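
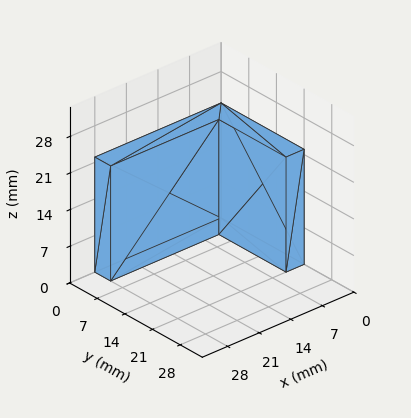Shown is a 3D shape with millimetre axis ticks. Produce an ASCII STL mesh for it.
Reading the render: the shape is an L-shaped prism: outer 28 × 21 mm, arm thicknesses ≈ 4 mm (horizontal) and 4 mm (vertical), extruded 22 mm in z (dimensions read to the nearest mm from the axis ticks). For the STL, each face is triangulated and given an outward normal.

solid part
  facet normal 0.0000 0.0000 -1.0000
    outer loop
      vertex 28.0 4.0 0.0
      vertex 28.0 0.0 0.0
      vertex 0.0 0.0 0.0
    endloop
  endfacet
  facet normal 0.0000 0.0000 -1.0000
    outer loop
      vertex 4.0 4.0 0.0
      vertex 28.0 4.0 0.0
      vertex 0.0 0.0 0.0
    endloop
  endfacet
  facet normal 0.0000 0.0000 -1.0000
    outer loop
      vertex 4.0 21.0 0.0
      vertex 4.0 4.0 0.0
      vertex 0.0 0.0 0.0
    endloop
  endfacet
  facet normal 0.0000 0.0000 -1.0000
    outer loop
      vertex 0.0 21.0 0.0
      vertex 4.0 21.0 0.0
      vertex 0.0 0.0 0.0
    endloop
  endfacet
  facet normal 0.0000 0.0000 1.0000
    outer loop
      vertex 0.0 0.0 22.0
      vertex 28.0 0.0 22.0
      vertex 28.0 4.0 22.0
    endloop
  endfacet
  facet normal 0.0000 0.0000 1.0000
    outer loop
      vertex 0.0 0.0 22.0
      vertex 28.0 4.0 22.0
      vertex 4.0 4.0 22.0
    endloop
  endfacet
  facet normal 0.0000 0.0000 1.0000
    outer loop
      vertex 0.0 0.0 22.0
      vertex 4.0 4.0 22.0
      vertex 4.0 21.0 22.0
    endloop
  endfacet
  facet normal 0.0000 0.0000 1.0000
    outer loop
      vertex 0.0 0.0 22.0
      vertex 4.0 21.0 22.0
      vertex 0.0 21.0 22.0
    endloop
  endfacet
  facet normal 0.0000 -1.0000 0.0000
    outer loop
      vertex 0.0 0.0 0.0
      vertex 28.0 0.0 0.0
      vertex 28.0 0.0 22.0
    endloop
  endfacet
  facet normal 0.0000 -1.0000 0.0000
    outer loop
      vertex 0.0 0.0 0.0
      vertex 28.0 0.0 22.0
      vertex 0.0 0.0 22.0
    endloop
  endfacet
  facet normal 1.0000 0.0000 0.0000
    outer loop
      vertex 28.0 0.0 0.0
      vertex 28.0 4.0 0.0
      vertex 28.0 4.0 22.0
    endloop
  endfacet
  facet normal 1.0000 0.0000 0.0000
    outer loop
      vertex 28.0 0.0 0.0
      vertex 28.0 4.0 22.0
      vertex 28.0 0.0 22.0
    endloop
  endfacet
  facet normal 0.0000 1.0000 0.0000
    outer loop
      vertex 28.0 4.0 0.0
      vertex 4.0 4.0 0.0
      vertex 4.0 4.0 22.0
    endloop
  endfacet
  facet normal 0.0000 1.0000 0.0000
    outer loop
      vertex 28.0 4.0 0.0
      vertex 4.0 4.0 22.0
      vertex 28.0 4.0 22.0
    endloop
  endfacet
  facet normal 1.0000 0.0000 0.0000
    outer loop
      vertex 4.0 4.0 0.0
      vertex 4.0 21.0 0.0
      vertex 4.0 21.0 22.0
    endloop
  endfacet
  facet normal 1.0000 0.0000 0.0000
    outer loop
      vertex 4.0 4.0 0.0
      vertex 4.0 21.0 22.0
      vertex 4.0 4.0 22.0
    endloop
  endfacet
  facet normal 0.0000 1.0000 0.0000
    outer loop
      vertex 4.0 21.0 0.0
      vertex 0.0 21.0 0.0
      vertex 0.0 21.0 22.0
    endloop
  endfacet
  facet normal 0.0000 1.0000 0.0000
    outer loop
      vertex 4.0 21.0 0.0
      vertex 0.0 21.0 22.0
      vertex 4.0 21.0 22.0
    endloop
  endfacet
  facet normal -1.0000 0.0000 0.0000
    outer loop
      vertex 0.0 21.0 0.0
      vertex 0.0 0.0 0.0
      vertex 0.0 0.0 22.0
    endloop
  endfacet
  facet normal -1.0000 0.0000 0.0000
    outer loop
      vertex 0.0 21.0 0.0
      vertex 0.0 0.0 22.0
      vertex 0.0 21.0 22.0
    endloop
  endfacet
endsolid part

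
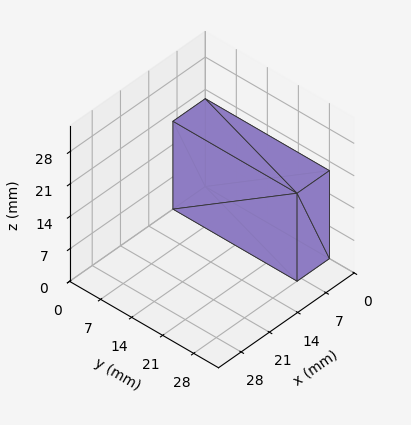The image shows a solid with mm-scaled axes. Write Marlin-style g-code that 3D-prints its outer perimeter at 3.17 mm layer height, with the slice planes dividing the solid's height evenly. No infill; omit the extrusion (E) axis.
Reading the render: the shape is a rectangular box, roughly 8 × 28 mm footprint and 19 mm tall (dimensions read to the nearest mm from the axis ticks). For the g-code, the solid's height is divided into equal slices at the stated Δz and each level perimeter traced with G1 moves after a G0 lift.

; perimeter-only toolpath
G21 ; units = mm
G90 ; absolute positioning
G28 ; home
; layer 1
G0 Z3.17
G0 X0.00 Y0.00
G1 X8.00 Y0.00
G1 X8.00 Y28.00
G1 X0.00 Y28.00
G1 X0.00 Y0.00
; layer 2
G0 Z6.33
G0 X0.00 Y0.00
G1 X8.00 Y0.00
G1 X8.00 Y28.00
G1 X0.00 Y28.00
G1 X0.00 Y0.00
; layer 3
G0 Z9.50
G0 X0.00 Y0.00
G1 X8.00 Y0.00
G1 X8.00 Y28.00
G1 X0.00 Y28.00
G1 X0.00 Y0.00
; layer 4
G0 Z12.67
G0 X0.00 Y0.00
G1 X8.00 Y0.00
G1 X8.00 Y28.00
G1 X0.00 Y28.00
G1 X0.00 Y0.00
; layer 5
G0 Z15.83
G0 X0.00 Y0.00
G1 X8.00 Y0.00
G1 X8.00 Y28.00
G1 X0.00 Y28.00
G1 X0.00 Y0.00
; layer 6
G0 Z19.00
G0 X0.00 Y0.00
G1 X8.00 Y0.00
G1 X8.00 Y28.00
G1 X0.00 Y28.00
G1 X0.00 Y0.00
M2 ; end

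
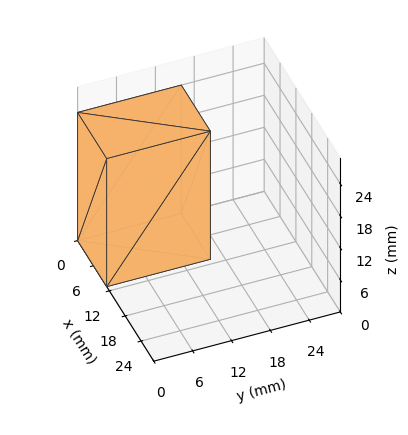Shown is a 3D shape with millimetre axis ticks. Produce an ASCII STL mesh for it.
Reading the render: the shape is a rectangular box, roughly 11 × 16 mm footprint and 24 mm tall (dimensions read to the nearest mm from the axis ticks). For the STL, each face is triangulated and given an outward normal.

solid part
  facet normal 0.0000 0.0000 -1.0000
    outer loop
      vertex 11.00 16.00 0.00
      vertex 11.00 0.00 0.00
      vertex 0.00 0.00 0.00
    endloop
  endfacet
  facet normal 0.0000 0.0000 -1.0000
    outer loop
      vertex 0.00 16.00 0.00
      vertex 11.00 16.00 0.00
      vertex 0.00 0.00 0.00
    endloop
  endfacet
  facet normal 0.0000 0.0000 1.0000
    outer loop
      vertex 0.00 0.00 24.00
      vertex 11.00 0.00 24.00
      vertex 11.00 16.00 24.00
    endloop
  endfacet
  facet normal 0.0000 0.0000 1.0000
    outer loop
      vertex 0.00 0.00 24.00
      vertex 11.00 16.00 24.00
      vertex 0.00 16.00 24.00
    endloop
  endfacet
  facet normal 0.0000 -1.0000 0.0000
    outer loop
      vertex 0.00 0.00 0.00
      vertex 11.00 0.00 0.00
      vertex 11.00 0.00 24.00
    endloop
  endfacet
  facet normal 0.0000 -1.0000 0.0000
    outer loop
      vertex 0.00 0.00 0.00
      vertex 11.00 0.00 24.00
      vertex 0.00 0.00 24.00
    endloop
  endfacet
  facet normal 0.0000 1.0000 0.0000
    outer loop
      vertex 11.00 16.00 24.00
      vertex 11.00 16.00 0.00
      vertex 0.00 16.00 0.00
    endloop
  endfacet
  facet normal 0.0000 1.0000 0.0000
    outer loop
      vertex 0.00 16.00 24.00
      vertex 11.00 16.00 24.00
      vertex 0.00 16.00 0.00
    endloop
  endfacet
  facet normal -1.0000 0.0000 0.0000
    outer loop
      vertex 0.00 16.00 24.00
      vertex 0.00 16.00 0.00
      vertex 0.00 0.00 0.00
    endloop
  endfacet
  facet normal -1.0000 0.0000 0.0000
    outer loop
      vertex 0.00 0.00 24.00
      vertex 0.00 16.00 24.00
      vertex 0.00 0.00 0.00
    endloop
  endfacet
  facet normal 1.0000 0.0000 0.0000
    outer loop
      vertex 11.00 0.00 0.00
      vertex 11.00 16.00 0.00
      vertex 11.00 16.00 24.00
    endloop
  endfacet
  facet normal 1.0000 0.0000 0.0000
    outer loop
      vertex 11.00 0.00 0.00
      vertex 11.00 16.00 24.00
      vertex 11.00 0.00 24.00
    endloop
  endfacet
endsolid part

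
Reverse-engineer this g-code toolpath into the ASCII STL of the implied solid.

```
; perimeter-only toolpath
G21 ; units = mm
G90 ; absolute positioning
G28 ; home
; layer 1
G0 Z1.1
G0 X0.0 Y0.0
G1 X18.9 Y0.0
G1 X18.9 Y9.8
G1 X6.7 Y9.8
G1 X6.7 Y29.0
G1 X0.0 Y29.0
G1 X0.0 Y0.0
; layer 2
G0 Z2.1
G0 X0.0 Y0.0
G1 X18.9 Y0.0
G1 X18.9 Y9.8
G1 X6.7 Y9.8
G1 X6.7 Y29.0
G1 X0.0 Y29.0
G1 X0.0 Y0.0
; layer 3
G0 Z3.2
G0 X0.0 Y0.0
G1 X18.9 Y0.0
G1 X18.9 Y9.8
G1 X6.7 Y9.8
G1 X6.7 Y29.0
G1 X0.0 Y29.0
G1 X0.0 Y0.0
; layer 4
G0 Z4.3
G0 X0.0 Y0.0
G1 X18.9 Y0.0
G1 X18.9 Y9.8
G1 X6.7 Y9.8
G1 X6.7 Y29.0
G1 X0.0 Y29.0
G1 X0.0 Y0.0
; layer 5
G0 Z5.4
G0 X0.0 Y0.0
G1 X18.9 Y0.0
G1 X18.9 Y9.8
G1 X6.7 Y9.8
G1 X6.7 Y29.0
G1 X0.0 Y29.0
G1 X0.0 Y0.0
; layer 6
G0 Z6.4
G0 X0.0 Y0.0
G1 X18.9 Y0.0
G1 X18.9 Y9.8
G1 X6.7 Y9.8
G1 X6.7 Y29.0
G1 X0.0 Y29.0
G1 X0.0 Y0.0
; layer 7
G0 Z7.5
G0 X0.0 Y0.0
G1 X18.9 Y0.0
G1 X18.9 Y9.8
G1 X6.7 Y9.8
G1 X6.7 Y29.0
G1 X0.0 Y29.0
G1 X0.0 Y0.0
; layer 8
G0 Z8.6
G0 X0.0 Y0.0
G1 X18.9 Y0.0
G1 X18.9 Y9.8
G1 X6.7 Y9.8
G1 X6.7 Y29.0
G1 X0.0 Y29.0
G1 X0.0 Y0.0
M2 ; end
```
solid part
  facet normal 0.0000 0.0000 -1.0000
    outer loop
      vertex 18.9 9.8 0.0
      vertex 18.9 0.0 0.0
      vertex 0.0 0.0 0.0
    endloop
  endfacet
  facet normal 0.0000 0.0000 -1.0000
    outer loop
      vertex 6.7 9.8 0.0
      vertex 18.9 9.8 0.0
      vertex 0.0 0.0 0.0
    endloop
  endfacet
  facet normal 0.0000 0.0000 -1.0000
    outer loop
      vertex 6.7 29.0 0.0
      vertex 6.7 9.8 0.0
      vertex 0.0 0.0 0.0
    endloop
  endfacet
  facet normal 0.0000 0.0000 -1.0000
    outer loop
      vertex 0.0 29.0 0.0
      vertex 6.7 29.0 0.0
      vertex 0.0 0.0 0.0
    endloop
  endfacet
  facet normal 0.0000 0.0000 1.0000
    outer loop
      vertex 0.0 0.0 8.6
      vertex 18.9 0.0 8.6
      vertex 18.9 9.8 8.6
    endloop
  endfacet
  facet normal 0.0000 0.0000 1.0000
    outer loop
      vertex 0.0 0.0 8.6
      vertex 18.9 9.8 8.6
      vertex 6.7 9.8 8.6
    endloop
  endfacet
  facet normal 0.0000 0.0000 1.0000
    outer loop
      vertex 0.0 0.0 8.6
      vertex 6.7 9.8 8.6
      vertex 6.7 29.0 8.6
    endloop
  endfacet
  facet normal 0.0000 0.0000 1.0000
    outer loop
      vertex 0.0 0.0 8.6
      vertex 6.7 29.0 8.6
      vertex 0.0 29.0 8.6
    endloop
  endfacet
  facet normal 0.0000 -1.0000 0.0000
    outer loop
      vertex 0.0 0.0 0.0
      vertex 18.9 0.0 0.0
      vertex 18.9 0.0 8.6
    endloop
  endfacet
  facet normal 0.0000 -1.0000 0.0000
    outer loop
      vertex 0.0 0.0 0.0
      vertex 18.9 0.0 8.6
      vertex 0.0 0.0 8.6
    endloop
  endfacet
  facet normal 1.0000 0.0000 0.0000
    outer loop
      vertex 18.9 0.0 0.0
      vertex 18.9 9.8 0.0
      vertex 18.9 9.8 8.6
    endloop
  endfacet
  facet normal 1.0000 0.0000 0.0000
    outer loop
      vertex 18.9 0.0 0.0
      vertex 18.9 9.8 8.6
      vertex 18.9 0.0 8.6
    endloop
  endfacet
  facet normal 0.0000 1.0000 0.0000
    outer loop
      vertex 18.9 9.8 0.0
      vertex 6.7 9.8 0.0
      vertex 6.7 9.8 8.6
    endloop
  endfacet
  facet normal 0.0000 1.0000 0.0000
    outer loop
      vertex 18.9 9.8 0.0
      vertex 6.7 9.8 8.6
      vertex 18.9 9.8 8.6
    endloop
  endfacet
  facet normal 1.0000 0.0000 0.0000
    outer loop
      vertex 6.7 9.8 0.0
      vertex 6.7 29.0 0.0
      vertex 6.7 29.0 8.6
    endloop
  endfacet
  facet normal 1.0000 0.0000 0.0000
    outer loop
      vertex 6.7 9.8 0.0
      vertex 6.7 29.0 8.6
      vertex 6.7 9.8 8.6
    endloop
  endfacet
  facet normal 0.0000 1.0000 0.0000
    outer loop
      vertex 6.7 29.0 0.0
      vertex 0.0 29.0 0.0
      vertex 0.0 29.0 8.6
    endloop
  endfacet
  facet normal 0.0000 1.0000 0.0000
    outer loop
      vertex 6.7 29.0 0.0
      vertex 0.0 29.0 8.6
      vertex 6.7 29.0 8.6
    endloop
  endfacet
  facet normal -1.0000 0.0000 0.0000
    outer loop
      vertex 0.0 29.0 0.0
      vertex 0.0 0.0 0.0
      vertex 0.0 0.0 8.6
    endloop
  endfacet
  facet normal -1.0000 0.0000 0.0000
    outer loop
      vertex 0.0 29.0 0.0
      vertex 0.0 0.0 8.6
      vertex 0.0 29.0 8.6
    endloop
  endfacet
endsolid part

The G0 Z moves step by Δz≈1.1 mm. Every layer's G1 loop is the same polygon, so the solid is a straight extrusion of it from z=0 to z≈8.6. Closing with flat bottom and top caps and triangulating gives 20 facets — an L-shaped prism: outer 18.9 × 29 mm, arm thicknesses ≈ 9.8 mm (horizontal) and 6.7 mm (vertical), extruded 8.6 mm in z.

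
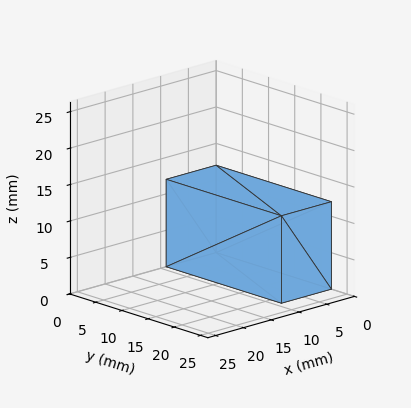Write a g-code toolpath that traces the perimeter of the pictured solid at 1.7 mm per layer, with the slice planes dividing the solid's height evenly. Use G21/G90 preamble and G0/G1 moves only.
Reading the render: the shape is a rectangular box, roughly 9 × 22 mm footprint and 12 mm tall (dimensions read to the nearest mm from the axis ticks). For the g-code, the solid's height is divided into equal slices at the stated Δz and each level perimeter traced with G1 moves after a G0 lift.

; perimeter-only toolpath
G21 ; units = mm
G90 ; absolute positioning
G28 ; home
; layer 1
G0 Z1.7
G0 X0.0 Y0.0
G1 X9.0 Y0.0
G1 X9.0 Y22.0
G1 X0.0 Y22.0
G1 X0.0 Y0.0
; layer 2
G0 Z3.4
G0 X0.0 Y0.0
G1 X9.0 Y0.0
G1 X9.0 Y22.0
G1 X0.0 Y22.0
G1 X0.0 Y0.0
; layer 3
G0 Z5.1
G0 X0.0 Y0.0
G1 X9.0 Y0.0
G1 X9.0 Y22.0
G1 X0.0 Y22.0
G1 X0.0 Y0.0
; layer 4
G0 Z6.9
G0 X0.0 Y0.0
G1 X9.0 Y0.0
G1 X9.0 Y22.0
G1 X0.0 Y22.0
G1 X0.0 Y0.0
; layer 5
G0 Z8.6
G0 X0.0 Y0.0
G1 X9.0 Y0.0
G1 X9.0 Y22.0
G1 X0.0 Y22.0
G1 X0.0 Y0.0
; layer 6
G0 Z10.3
G0 X0.0 Y0.0
G1 X9.0 Y0.0
G1 X9.0 Y22.0
G1 X0.0 Y22.0
G1 X0.0 Y0.0
; layer 7
G0 Z12.0
G0 X0.0 Y0.0
G1 X9.0 Y0.0
G1 X9.0 Y22.0
G1 X0.0 Y22.0
G1 X0.0 Y0.0
M2 ; end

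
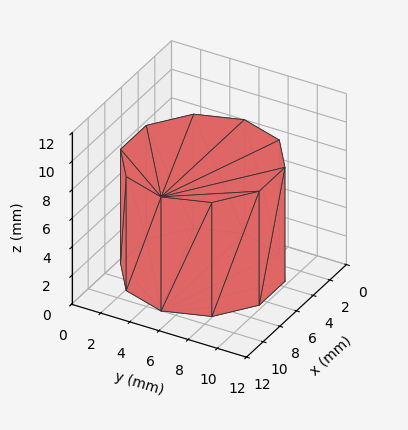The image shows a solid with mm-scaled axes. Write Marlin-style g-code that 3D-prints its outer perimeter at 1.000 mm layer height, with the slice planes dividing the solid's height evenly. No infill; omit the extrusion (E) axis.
Reading the render: the shape is a regular 10-sided prism (a cylinder approximated with 10 flat sides), circumscribed radius ≈ 5 mm, height ≈ 8 mm (dimensions read to the nearest mm from the axis ticks). For the g-code, the solid's height is divided into equal slices at the stated Δz and each level perimeter traced with G1 moves after a G0 lift.

; perimeter-only toolpath
G21 ; units = mm
G90 ; absolute positioning
G28 ; home
; layer 1
G0 Z1.000
G0 X10.000 Y5.000
G1 X9.045 Y7.939
G1 X6.545 Y9.755
G1 X3.455 Y9.755
G1 X0.955 Y7.939
G1 X0.000 Y5.000
G1 X0.955 Y2.061
G1 X3.455 Y0.245
G1 X6.545 Y0.245
G1 X9.045 Y2.061
G1 X10.000 Y5.000
; layer 2
G0 Z2.000
G0 X10.000 Y5.000
G1 X9.045 Y7.939
G1 X6.545 Y9.755
G1 X3.455 Y9.755
G1 X0.955 Y7.939
G1 X0.000 Y5.000
G1 X0.955 Y2.061
G1 X3.455 Y0.245
G1 X6.545 Y0.245
G1 X9.045 Y2.061
G1 X10.000 Y5.000
; layer 3
G0 Z3.000
G0 X10.000 Y5.000
G1 X9.045 Y7.939
G1 X6.545 Y9.755
G1 X3.455 Y9.755
G1 X0.955 Y7.939
G1 X0.000 Y5.000
G1 X0.955 Y2.061
G1 X3.455 Y0.245
G1 X6.545 Y0.245
G1 X9.045 Y2.061
G1 X10.000 Y5.000
; layer 4
G0 Z4.000
G0 X10.000 Y5.000
G1 X9.045 Y7.939
G1 X6.545 Y9.755
G1 X3.455 Y9.755
G1 X0.955 Y7.939
G1 X0.000 Y5.000
G1 X0.955 Y2.061
G1 X3.455 Y0.245
G1 X6.545 Y0.245
G1 X9.045 Y2.061
G1 X10.000 Y5.000
; layer 5
G0 Z5.000
G0 X10.000 Y5.000
G1 X9.045 Y7.939
G1 X6.545 Y9.755
G1 X3.455 Y9.755
G1 X0.955 Y7.939
G1 X0.000 Y5.000
G1 X0.955 Y2.061
G1 X3.455 Y0.245
G1 X6.545 Y0.245
G1 X9.045 Y2.061
G1 X10.000 Y5.000
; layer 6
G0 Z6.000
G0 X10.000 Y5.000
G1 X9.045 Y7.939
G1 X6.545 Y9.755
G1 X3.455 Y9.755
G1 X0.955 Y7.939
G1 X0.000 Y5.000
G1 X0.955 Y2.061
G1 X3.455 Y0.245
G1 X6.545 Y0.245
G1 X9.045 Y2.061
G1 X10.000 Y5.000
; layer 7
G0 Z7.000
G0 X10.000 Y5.000
G1 X9.045 Y7.939
G1 X6.545 Y9.755
G1 X3.455 Y9.755
G1 X0.955 Y7.939
G1 X0.000 Y5.000
G1 X0.955 Y2.061
G1 X3.455 Y0.245
G1 X6.545 Y0.245
G1 X9.045 Y2.061
G1 X10.000 Y5.000
; layer 8
G0 Z8.000
G0 X10.000 Y5.000
G1 X9.045 Y7.939
G1 X6.545 Y9.755
G1 X3.455 Y9.755
G1 X0.955 Y7.939
G1 X0.000 Y5.000
G1 X0.955 Y2.061
G1 X3.455 Y0.245
G1 X6.545 Y0.245
G1 X9.045 Y2.061
G1 X10.000 Y5.000
M2 ; end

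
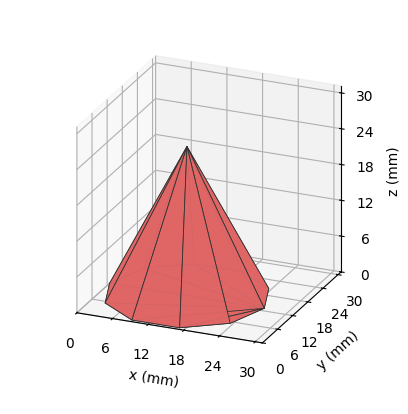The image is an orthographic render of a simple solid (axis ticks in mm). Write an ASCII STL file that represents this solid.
Reading the render: the shape is a regular 10-sided pyramid, base circumscribed radius ≈ 13 mm, apex at z ≈ 25 mm (dimensions read to the nearest mm from the axis ticks). For the STL, each face is triangulated and given an outward normal.

solid part
  facet normal 0.0000 0.0000 -1.0000
    outer loop
      vertex 17.017 25.364 0.000
      vertex 23.517 20.641 0.000
      vertex 26.000 13.000 0.000
    endloop
  endfacet
  facet normal 0.0000 0.0000 -1.0000
    outer loop
      vertex 8.983 25.364 0.000
      vertex 17.017 25.364 0.000
      vertex 26.000 13.000 0.000
    endloop
  endfacet
  facet normal 0.0000 0.0000 -1.0000
    outer loop
      vertex 2.483 20.641 0.000
      vertex 8.983 25.364 0.000
      vertex 26.000 13.000 0.000
    endloop
  endfacet
  facet normal 0.0000 0.0000 -1.0000
    outer loop
      vertex 0.000 13.000 0.000
      vertex 2.483 20.641 0.000
      vertex 26.000 13.000 0.000
    endloop
  endfacet
  facet normal 0.0000 0.0000 -1.0000
    outer loop
      vertex 2.483 5.359 0.000
      vertex 0.000 13.000 0.000
      vertex 26.000 13.000 0.000
    endloop
  endfacet
  facet normal 0.0000 0.0000 -1.0000
    outer loop
      vertex 8.983 0.636 0.000
      vertex 2.483 5.359 0.000
      vertex 26.000 13.000 0.000
    endloop
  endfacet
  facet normal 0.0000 0.0000 -1.0000
    outer loop
      vertex 17.017 0.636 0.000
      vertex 8.983 0.636 0.000
      vertex 26.000 13.000 0.000
    endloop
  endfacet
  facet normal 0.0000 0.0000 -1.0000
    outer loop
      vertex 23.517 5.359 0.000
      vertex 17.017 0.636 0.000
      vertex 26.000 13.000 0.000
    endloop
  endfacet
  facet normal 0.8525 0.2770 0.4433
    outer loop
      vertex 26.000 13.000 0.000
      vertex 23.517 20.641 0.000
      vertex 13.000 13.000 25.000
    endloop
  endfacet
  facet normal 0.5269 0.7252 0.4433
    outer loop
      vertex 23.517 20.641 0.000
      vertex 17.017 25.364 0.000
      vertex 13.000 13.000 25.000
    endloop
  endfacet
  facet normal 0.0000 0.8964 0.4433
    outer loop
      vertex 17.017 25.364 0.000
      vertex 8.983 25.364 0.000
      vertex 13.000 13.000 25.000
    endloop
  endfacet
  facet normal -0.5269 0.7252 0.4433
    outer loop
      vertex 8.983 25.364 0.000
      vertex 2.483 20.641 0.000
      vertex 13.000 13.000 25.000
    endloop
  endfacet
  facet normal -0.8525 0.2770 0.4433
    outer loop
      vertex 2.483 20.641 0.000
      vertex 0.000 13.000 0.000
      vertex 13.000 13.000 25.000
    endloop
  endfacet
  facet normal -0.8525 -0.2770 0.4433
    outer loop
      vertex 0.000 13.000 0.000
      vertex 2.483 5.359 0.000
      vertex 13.000 13.000 25.000
    endloop
  endfacet
  facet normal -0.5269 -0.7252 0.4433
    outer loop
      vertex 2.483 5.359 0.000
      vertex 8.983 0.636 0.000
      vertex 13.000 13.000 25.000
    endloop
  endfacet
  facet normal 0.0000 -0.8964 0.4433
    outer loop
      vertex 8.983 0.636 0.000
      vertex 17.017 0.636 0.000
      vertex 13.000 13.000 25.000
    endloop
  endfacet
  facet normal 0.5269 -0.7252 0.4433
    outer loop
      vertex 17.017 0.636 0.000
      vertex 23.517 5.359 0.000
      vertex 13.000 13.000 25.000
    endloop
  endfacet
  facet normal 0.8525 -0.2770 0.4433
    outer loop
      vertex 23.517 5.359 0.000
      vertex 26.000 13.000 0.000
      vertex 13.000 13.000 25.000
    endloop
  endfacet
endsolid part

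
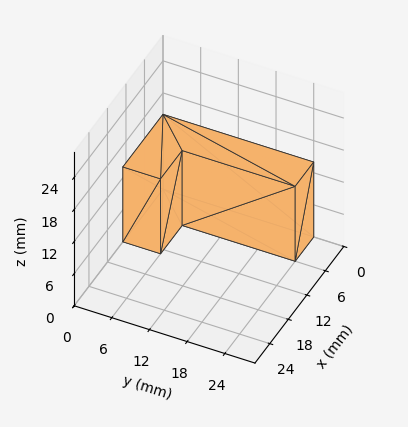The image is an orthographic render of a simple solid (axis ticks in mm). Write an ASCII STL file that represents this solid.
Reading the render: the shape is an L-shaped prism: outer 13 × 24 mm, arm thicknesses ≈ 6 mm (horizontal) and 6 mm (vertical), extruded 14 mm in z (dimensions read to the nearest mm from the axis ticks). For the STL, each face is triangulated and given an outward normal.

solid part
  facet normal 0.0000 0.0000 -1.0000
    outer loop
      vertex 13.0 6.0 0.0
      vertex 13.0 0.0 0.0
      vertex 0.0 0.0 0.0
    endloop
  endfacet
  facet normal 0.0000 0.0000 -1.0000
    outer loop
      vertex 6.0 6.0 0.0
      vertex 13.0 6.0 0.0
      vertex 0.0 0.0 0.0
    endloop
  endfacet
  facet normal 0.0000 0.0000 -1.0000
    outer loop
      vertex 6.0 24.0 0.0
      vertex 6.0 6.0 0.0
      vertex 0.0 0.0 0.0
    endloop
  endfacet
  facet normal 0.0000 0.0000 -1.0000
    outer loop
      vertex 0.0 24.0 0.0
      vertex 6.0 24.0 0.0
      vertex 0.0 0.0 0.0
    endloop
  endfacet
  facet normal 0.0000 0.0000 1.0000
    outer loop
      vertex 0.0 0.0 14.0
      vertex 13.0 0.0 14.0
      vertex 13.0 6.0 14.0
    endloop
  endfacet
  facet normal 0.0000 0.0000 1.0000
    outer loop
      vertex 0.0 0.0 14.0
      vertex 13.0 6.0 14.0
      vertex 6.0 6.0 14.0
    endloop
  endfacet
  facet normal 0.0000 0.0000 1.0000
    outer loop
      vertex 0.0 0.0 14.0
      vertex 6.0 6.0 14.0
      vertex 6.0 24.0 14.0
    endloop
  endfacet
  facet normal 0.0000 0.0000 1.0000
    outer loop
      vertex 0.0 0.0 14.0
      vertex 6.0 24.0 14.0
      vertex 0.0 24.0 14.0
    endloop
  endfacet
  facet normal 0.0000 -1.0000 0.0000
    outer loop
      vertex 0.0 0.0 0.0
      vertex 13.0 0.0 0.0
      vertex 13.0 0.0 14.0
    endloop
  endfacet
  facet normal 0.0000 -1.0000 0.0000
    outer loop
      vertex 0.0 0.0 0.0
      vertex 13.0 0.0 14.0
      vertex 0.0 0.0 14.0
    endloop
  endfacet
  facet normal 1.0000 0.0000 0.0000
    outer loop
      vertex 13.0 0.0 0.0
      vertex 13.0 6.0 0.0
      vertex 13.0 6.0 14.0
    endloop
  endfacet
  facet normal 1.0000 0.0000 0.0000
    outer loop
      vertex 13.0 0.0 0.0
      vertex 13.0 6.0 14.0
      vertex 13.0 0.0 14.0
    endloop
  endfacet
  facet normal 0.0000 1.0000 0.0000
    outer loop
      vertex 13.0 6.0 0.0
      vertex 6.0 6.0 0.0
      vertex 6.0 6.0 14.0
    endloop
  endfacet
  facet normal 0.0000 1.0000 0.0000
    outer loop
      vertex 13.0 6.0 0.0
      vertex 6.0 6.0 14.0
      vertex 13.0 6.0 14.0
    endloop
  endfacet
  facet normal 1.0000 0.0000 0.0000
    outer loop
      vertex 6.0 6.0 0.0
      vertex 6.0 24.0 0.0
      vertex 6.0 24.0 14.0
    endloop
  endfacet
  facet normal 1.0000 0.0000 0.0000
    outer loop
      vertex 6.0 6.0 0.0
      vertex 6.0 24.0 14.0
      vertex 6.0 6.0 14.0
    endloop
  endfacet
  facet normal 0.0000 1.0000 0.0000
    outer loop
      vertex 6.0 24.0 0.0
      vertex 0.0 24.0 0.0
      vertex 0.0 24.0 14.0
    endloop
  endfacet
  facet normal 0.0000 1.0000 0.0000
    outer loop
      vertex 6.0 24.0 0.0
      vertex 0.0 24.0 14.0
      vertex 6.0 24.0 14.0
    endloop
  endfacet
  facet normal -1.0000 0.0000 0.0000
    outer loop
      vertex 0.0 24.0 0.0
      vertex 0.0 0.0 0.0
      vertex 0.0 0.0 14.0
    endloop
  endfacet
  facet normal -1.0000 0.0000 0.0000
    outer loop
      vertex 0.0 24.0 0.0
      vertex 0.0 0.0 14.0
      vertex 0.0 24.0 14.0
    endloop
  endfacet
endsolid part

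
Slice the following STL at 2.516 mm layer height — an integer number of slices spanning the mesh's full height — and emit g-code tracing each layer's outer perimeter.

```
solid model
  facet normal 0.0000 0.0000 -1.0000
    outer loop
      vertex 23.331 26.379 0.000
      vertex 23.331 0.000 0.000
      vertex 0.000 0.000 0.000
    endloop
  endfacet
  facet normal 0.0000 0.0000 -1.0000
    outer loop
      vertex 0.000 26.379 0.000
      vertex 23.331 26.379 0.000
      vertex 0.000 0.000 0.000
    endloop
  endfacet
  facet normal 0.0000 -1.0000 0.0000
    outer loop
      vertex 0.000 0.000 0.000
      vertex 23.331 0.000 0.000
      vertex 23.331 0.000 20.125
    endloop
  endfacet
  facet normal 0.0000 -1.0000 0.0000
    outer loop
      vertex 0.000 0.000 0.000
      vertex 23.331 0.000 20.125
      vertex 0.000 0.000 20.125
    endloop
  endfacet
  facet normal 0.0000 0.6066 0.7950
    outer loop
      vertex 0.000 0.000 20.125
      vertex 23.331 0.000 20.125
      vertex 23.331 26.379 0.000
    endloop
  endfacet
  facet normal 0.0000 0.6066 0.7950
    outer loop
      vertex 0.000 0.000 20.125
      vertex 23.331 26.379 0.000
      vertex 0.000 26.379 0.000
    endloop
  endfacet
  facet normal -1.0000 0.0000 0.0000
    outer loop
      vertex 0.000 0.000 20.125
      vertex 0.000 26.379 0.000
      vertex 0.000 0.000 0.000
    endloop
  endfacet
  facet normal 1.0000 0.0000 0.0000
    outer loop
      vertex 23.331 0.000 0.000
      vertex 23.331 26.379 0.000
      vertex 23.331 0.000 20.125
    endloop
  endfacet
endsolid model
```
; perimeter-only toolpath
G21 ; units = mm
G90 ; absolute positioning
G28 ; home
; layer 1
G0 Z2.516
G0 X0.000 Y0.000
G1 X23.331 Y0.000
G1 X23.331 Y23.082
G1 X0.000 Y23.082
G1 X0.000 Y0.000
; layer 2
G0 Z5.031
G0 X0.000 Y0.000
G1 X23.331 Y0.000
G1 X23.331 Y19.784
G1 X0.000 Y19.784
G1 X0.000 Y0.000
; layer 3
G0 Z7.547
G0 X0.000 Y0.000
G1 X23.331 Y0.000
G1 X23.331 Y16.487
G1 X0.000 Y16.487
G1 X0.000 Y0.000
; layer 4
G0 Z10.062
G0 X0.000 Y0.000
G1 X23.331 Y0.000
G1 X23.331 Y13.190
G1 X0.000 Y13.190
G1 X0.000 Y0.000
; layer 5
G0 Z12.578
G0 X0.000 Y0.000
G1 X23.331 Y0.000
G1 X23.331 Y9.892
G1 X0.000 Y9.892
G1 X0.000 Y0.000
; layer 6
G0 Z15.094
G0 X0.000 Y0.000
G1 X23.331 Y0.000
G1 X23.331 Y6.595
G1 X0.000 Y6.595
G1 X0.000 Y0.000
; layer 7
G0 Z17.609
G0 X0.000 Y0.000
G1 X23.331 Y0.000
G1 X23.331 Y3.297
G1 X0.000 Y3.297
G1 X0.000 Y0.000
M2 ; end

The solid is a wedge (ramp): 23.3 × 26.4 mm base, rising to 20.1 mm along the y=0 edge and sloping linearly to z=0 at y=26.4. Slicing at Δz = 2.516 mm — 8 equal slices spanning the solid's height, so layer i sits at z = i·h/8 — gives 7 non-empty perimeters. Each is a 4-segment closed polygon; G0 lifts to the layer z and rapids to the start vertex, then G1 traces the edges. The cross-section shrinks linearly with z (the slice at the apex is degenerate and omitted).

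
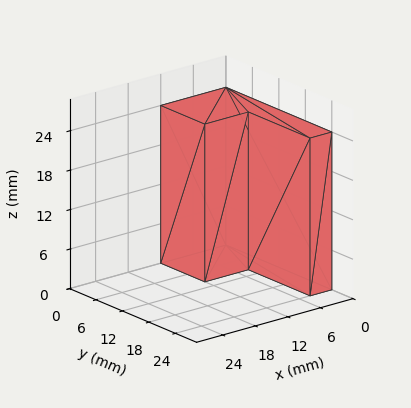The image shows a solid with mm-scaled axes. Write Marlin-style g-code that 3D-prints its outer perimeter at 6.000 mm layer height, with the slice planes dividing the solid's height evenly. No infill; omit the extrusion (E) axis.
Reading the render: the shape is an L-shaped prism: outer 12 × 24 mm, arm thicknesses ≈ 10 mm (horizontal) and 4 mm (vertical), extruded 24 mm in z (dimensions read to the nearest mm from the axis ticks). For the g-code, the solid's height is divided into equal slices at the stated Δz and each level perimeter traced with G1 moves after a G0 lift.

; perimeter-only toolpath
G21 ; units = mm
G90 ; absolute positioning
G28 ; home
; layer 1
G0 Z6.000
G0 X0.000 Y0.000
G1 X12.000 Y0.000
G1 X12.000 Y10.000
G1 X4.000 Y10.000
G1 X4.000 Y24.000
G1 X0.000 Y24.000
G1 X0.000 Y0.000
; layer 2
G0 Z12.000
G0 X0.000 Y0.000
G1 X12.000 Y0.000
G1 X12.000 Y10.000
G1 X4.000 Y10.000
G1 X4.000 Y24.000
G1 X0.000 Y24.000
G1 X0.000 Y0.000
; layer 3
G0 Z18.000
G0 X0.000 Y0.000
G1 X12.000 Y0.000
G1 X12.000 Y10.000
G1 X4.000 Y10.000
G1 X4.000 Y24.000
G1 X0.000 Y24.000
G1 X0.000 Y0.000
; layer 4
G0 Z24.000
G0 X0.000 Y0.000
G1 X12.000 Y0.000
G1 X12.000 Y10.000
G1 X4.000 Y10.000
G1 X4.000 Y24.000
G1 X0.000 Y24.000
G1 X0.000 Y0.000
M2 ; end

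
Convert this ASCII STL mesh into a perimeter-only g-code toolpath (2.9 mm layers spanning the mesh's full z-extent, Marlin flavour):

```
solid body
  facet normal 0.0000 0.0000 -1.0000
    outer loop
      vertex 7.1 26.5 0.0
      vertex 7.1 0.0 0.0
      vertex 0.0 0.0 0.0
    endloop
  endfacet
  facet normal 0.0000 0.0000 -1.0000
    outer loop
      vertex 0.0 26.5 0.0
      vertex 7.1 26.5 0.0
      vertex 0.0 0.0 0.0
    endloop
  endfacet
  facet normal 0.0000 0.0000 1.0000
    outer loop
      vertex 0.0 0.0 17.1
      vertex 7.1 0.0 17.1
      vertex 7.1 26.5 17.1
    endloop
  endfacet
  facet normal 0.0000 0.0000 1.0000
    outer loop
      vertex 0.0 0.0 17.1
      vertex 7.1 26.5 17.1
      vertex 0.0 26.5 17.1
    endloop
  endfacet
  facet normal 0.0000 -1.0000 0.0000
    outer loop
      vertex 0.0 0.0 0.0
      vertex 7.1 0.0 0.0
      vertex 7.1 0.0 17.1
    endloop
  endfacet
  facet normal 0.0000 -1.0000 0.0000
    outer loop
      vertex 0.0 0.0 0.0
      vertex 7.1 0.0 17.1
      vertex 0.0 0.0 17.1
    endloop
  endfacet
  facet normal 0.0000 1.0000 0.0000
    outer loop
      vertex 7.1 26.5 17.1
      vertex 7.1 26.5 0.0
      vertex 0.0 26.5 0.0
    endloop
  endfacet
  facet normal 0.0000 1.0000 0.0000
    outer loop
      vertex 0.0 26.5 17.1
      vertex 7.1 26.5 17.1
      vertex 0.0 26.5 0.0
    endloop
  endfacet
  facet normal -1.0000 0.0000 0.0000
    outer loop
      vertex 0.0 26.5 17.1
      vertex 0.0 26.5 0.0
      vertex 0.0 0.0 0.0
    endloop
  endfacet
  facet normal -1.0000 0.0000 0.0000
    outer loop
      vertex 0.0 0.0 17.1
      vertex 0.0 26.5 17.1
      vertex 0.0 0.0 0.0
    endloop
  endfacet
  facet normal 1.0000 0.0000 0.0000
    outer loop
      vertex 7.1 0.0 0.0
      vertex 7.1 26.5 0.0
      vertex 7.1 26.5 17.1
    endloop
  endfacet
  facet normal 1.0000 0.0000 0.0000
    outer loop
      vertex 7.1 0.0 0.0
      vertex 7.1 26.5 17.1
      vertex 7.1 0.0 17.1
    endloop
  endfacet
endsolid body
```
; perimeter-only toolpath
G21 ; units = mm
G90 ; absolute positioning
G28 ; home
; layer 1
G0 Z2.9
G0 X0.0 Y0.0
G1 X7.1 Y0.0
G1 X7.1 Y26.5
G1 X0.0 Y26.5
G1 X0.0 Y0.0
; layer 2
G0 Z5.7
G0 X0.0 Y0.0
G1 X7.1 Y0.0
G1 X7.1 Y26.5
G1 X0.0 Y26.5
G1 X0.0 Y0.0
; layer 3
G0 Z8.6
G0 X0.0 Y0.0
G1 X7.1 Y0.0
G1 X7.1 Y26.5
G1 X0.0 Y26.5
G1 X0.0 Y0.0
; layer 4
G0 Z11.4
G0 X0.0 Y0.0
G1 X7.1 Y0.0
G1 X7.1 Y26.5
G1 X0.0 Y26.5
G1 X0.0 Y0.0
; layer 5
G0 Z14.2
G0 X0.0 Y0.0
G1 X7.1 Y0.0
G1 X7.1 Y26.5
G1 X0.0 Y26.5
G1 X0.0 Y0.0
; layer 6
G0 Z17.1
G0 X0.0 Y0.0
G1 X7.1 Y0.0
G1 X7.1 Y26.5
G1 X0.0 Y26.5
G1 X0.0 Y0.0
M2 ; end

The solid is a rectangular box, roughly 7.1 × 26.5 mm footprint and 17.1 mm tall. Slicing at Δz = 2.9 mm — 6 equal slices spanning the solid's height, so layer i sits at z = i·h/6 — gives 6 non-empty perimeters. Each is a 4-segment closed polygon; G0 lifts to the layer z and rapids to the start vertex, then G1 traces the edges.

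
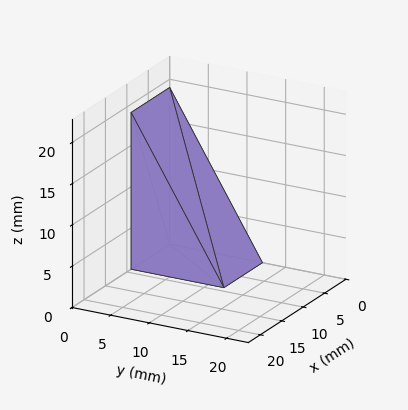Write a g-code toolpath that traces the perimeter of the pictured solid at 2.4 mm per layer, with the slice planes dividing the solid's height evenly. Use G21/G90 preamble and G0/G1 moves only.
Reading the render: the shape is a wedge (ramp): 9 × 12 mm base, rising to 19 mm along the y=0 edge and sloping linearly to z=0 at y=12 (dimensions read to the nearest mm from the axis ticks). For the g-code, the solid's height is divided into equal slices at the stated Δz and each level perimeter traced with G1 moves after a G0 lift.

; perimeter-only toolpath
G21 ; units = mm
G90 ; absolute positioning
G28 ; home
; layer 1
G0 Z2.4
G0 X0.0 Y0.0
G1 X9.0 Y0.0
G1 X9.0 Y10.5
G1 X0.0 Y10.5
G1 X0.0 Y0.0
; layer 2
G0 Z4.8
G0 X0.0 Y0.0
G1 X9.0 Y0.0
G1 X9.0 Y9.0
G1 X0.0 Y9.0
G1 X0.0 Y0.0
; layer 3
G0 Z7.1
G0 X0.0 Y0.0
G1 X9.0 Y0.0
G1 X9.0 Y7.5
G1 X0.0 Y7.5
G1 X0.0 Y0.0
; layer 4
G0 Z9.5
G0 X0.0 Y0.0
G1 X9.0 Y0.0
G1 X9.0 Y6.0
G1 X0.0 Y6.0
G1 X0.0 Y0.0
; layer 5
G0 Z11.9
G0 X0.0 Y0.0
G1 X9.0 Y0.0
G1 X9.0 Y4.5
G1 X0.0 Y4.5
G1 X0.0 Y0.0
; layer 6
G0 Z14.2
G0 X0.0 Y0.0
G1 X9.0 Y0.0
G1 X9.0 Y3.0
G1 X0.0 Y3.0
G1 X0.0 Y0.0
; layer 7
G0 Z16.6
G0 X0.0 Y0.0
G1 X9.0 Y0.0
G1 X9.0 Y1.5
G1 X0.0 Y1.5
G1 X0.0 Y0.0
M2 ; end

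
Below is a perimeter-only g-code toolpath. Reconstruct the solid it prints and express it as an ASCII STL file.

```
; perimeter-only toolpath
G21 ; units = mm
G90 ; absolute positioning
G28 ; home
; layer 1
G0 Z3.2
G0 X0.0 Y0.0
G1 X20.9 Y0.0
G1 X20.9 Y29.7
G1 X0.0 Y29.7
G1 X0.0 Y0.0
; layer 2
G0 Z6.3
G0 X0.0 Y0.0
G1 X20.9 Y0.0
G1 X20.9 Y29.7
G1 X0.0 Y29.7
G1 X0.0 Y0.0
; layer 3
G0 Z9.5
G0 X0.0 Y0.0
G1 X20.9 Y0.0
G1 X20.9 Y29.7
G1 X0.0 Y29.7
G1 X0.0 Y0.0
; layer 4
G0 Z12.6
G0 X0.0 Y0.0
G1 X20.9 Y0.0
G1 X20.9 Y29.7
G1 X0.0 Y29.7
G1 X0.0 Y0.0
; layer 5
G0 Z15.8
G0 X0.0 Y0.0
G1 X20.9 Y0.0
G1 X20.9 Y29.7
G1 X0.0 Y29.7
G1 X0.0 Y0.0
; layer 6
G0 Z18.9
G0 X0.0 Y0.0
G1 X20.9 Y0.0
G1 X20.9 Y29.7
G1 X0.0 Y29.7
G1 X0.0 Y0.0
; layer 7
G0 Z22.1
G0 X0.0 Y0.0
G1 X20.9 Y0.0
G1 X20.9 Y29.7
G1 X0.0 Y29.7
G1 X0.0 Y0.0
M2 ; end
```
solid part
  facet normal 0.0000 0.0000 -1.0000
    outer loop
      vertex 20.9 29.7 0.0
      vertex 20.9 0.0 0.0
      vertex 0.0 0.0 0.0
    endloop
  endfacet
  facet normal 0.0000 0.0000 -1.0000
    outer loop
      vertex 0.0 29.7 0.0
      vertex 20.9 29.7 0.0
      vertex 0.0 0.0 0.0
    endloop
  endfacet
  facet normal 0.0000 0.0000 1.0000
    outer loop
      vertex 0.0 0.0 22.1
      vertex 20.9 0.0 22.1
      vertex 20.9 29.7 22.1
    endloop
  endfacet
  facet normal 0.0000 0.0000 1.0000
    outer loop
      vertex 0.0 0.0 22.1
      vertex 20.9 29.7 22.1
      vertex 0.0 29.7 22.1
    endloop
  endfacet
  facet normal 0.0000 -1.0000 0.0000
    outer loop
      vertex 0.0 0.0 0.0
      vertex 20.9 0.0 0.0
      vertex 20.9 0.0 22.1
    endloop
  endfacet
  facet normal 0.0000 -1.0000 0.0000
    outer loop
      vertex 0.0 0.0 0.0
      vertex 20.9 0.0 22.1
      vertex 0.0 0.0 22.1
    endloop
  endfacet
  facet normal 0.0000 1.0000 0.0000
    outer loop
      vertex 20.9 29.7 22.1
      vertex 20.9 29.7 0.0
      vertex 0.0 29.7 0.0
    endloop
  endfacet
  facet normal 0.0000 1.0000 0.0000
    outer loop
      vertex 0.0 29.7 22.1
      vertex 20.9 29.7 22.1
      vertex 0.0 29.7 0.0
    endloop
  endfacet
  facet normal -1.0000 0.0000 0.0000
    outer loop
      vertex 0.0 29.7 22.1
      vertex 0.0 29.7 0.0
      vertex 0.0 0.0 0.0
    endloop
  endfacet
  facet normal -1.0000 0.0000 0.0000
    outer loop
      vertex 0.0 0.0 22.1
      vertex 0.0 29.7 22.1
      vertex 0.0 0.0 0.0
    endloop
  endfacet
  facet normal 1.0000 0.0000 0.0000
    outer loop
      vertex 20.9 0.0 0.0
      vertex 20.9 29.7 0.0
      vertex 20.9 29.7 22.1
    endloop
  endfacet
  facet normal 1.0000 0.0000 0.0000
    outer loop
      vertex 20.9 0.0 0.0
      vertex 20.9 29.7 22.1
      vertex 20.9 0.0 22.1
    endloop
  endfacet
endsolid part

The G0 Z moves step by Δz≈3.2 mm. Every layer's G1 loop is the same polygon, so the solid is a straight extrusion of it from z=0 to z≈22.1. Closing with flat bottom and top caps and triangulating gives 12 facets — a rectangular box, roughly 20.9 × 29.7 mm footprint and 22.1 mm tall.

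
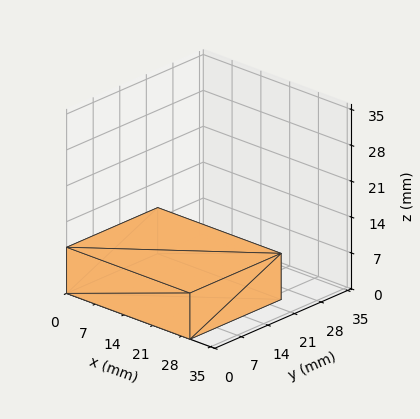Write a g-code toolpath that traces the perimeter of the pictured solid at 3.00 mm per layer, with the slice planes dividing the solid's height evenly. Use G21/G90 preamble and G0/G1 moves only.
Reading the render: the shape is a rectangular box, roughly 30 × 24 mm footprint and 9 mm tall (dimensions read to the nearest mm from the axis ticks). For the g-code, the solid's height is divided into equal slices at the stated Δz and each level perimeter traced with G1 moves after a G0 lift.

; perimeter-only toolpath
G21 ; units = mm
G90 ; absolute positioning
G28 ; home
; layer 1
G0 Z3.00
G0 X0.00 Y0.00
G1 X30.00 Y0.00
G1 X30.00 Y24.00
G1 X0.00 Y24.00
G1 X0.00 Y0.00
; layer 2
G0 Z6.00
G0 X0.00 Y0.00
G1 X30.00 Y0.00
G1 X30.00 Y24.00
G1 X0.00 Y24.00
G1 X0.00 Y0.00
; layer 3
G0 Z9.00
G0 X0.00 Y0.00
G1 X30.00 Y0.00
G1 X30.00 Y24.00
G1 X0.00 Y24.00
G1 X0.00 Y0.00
M2 ; end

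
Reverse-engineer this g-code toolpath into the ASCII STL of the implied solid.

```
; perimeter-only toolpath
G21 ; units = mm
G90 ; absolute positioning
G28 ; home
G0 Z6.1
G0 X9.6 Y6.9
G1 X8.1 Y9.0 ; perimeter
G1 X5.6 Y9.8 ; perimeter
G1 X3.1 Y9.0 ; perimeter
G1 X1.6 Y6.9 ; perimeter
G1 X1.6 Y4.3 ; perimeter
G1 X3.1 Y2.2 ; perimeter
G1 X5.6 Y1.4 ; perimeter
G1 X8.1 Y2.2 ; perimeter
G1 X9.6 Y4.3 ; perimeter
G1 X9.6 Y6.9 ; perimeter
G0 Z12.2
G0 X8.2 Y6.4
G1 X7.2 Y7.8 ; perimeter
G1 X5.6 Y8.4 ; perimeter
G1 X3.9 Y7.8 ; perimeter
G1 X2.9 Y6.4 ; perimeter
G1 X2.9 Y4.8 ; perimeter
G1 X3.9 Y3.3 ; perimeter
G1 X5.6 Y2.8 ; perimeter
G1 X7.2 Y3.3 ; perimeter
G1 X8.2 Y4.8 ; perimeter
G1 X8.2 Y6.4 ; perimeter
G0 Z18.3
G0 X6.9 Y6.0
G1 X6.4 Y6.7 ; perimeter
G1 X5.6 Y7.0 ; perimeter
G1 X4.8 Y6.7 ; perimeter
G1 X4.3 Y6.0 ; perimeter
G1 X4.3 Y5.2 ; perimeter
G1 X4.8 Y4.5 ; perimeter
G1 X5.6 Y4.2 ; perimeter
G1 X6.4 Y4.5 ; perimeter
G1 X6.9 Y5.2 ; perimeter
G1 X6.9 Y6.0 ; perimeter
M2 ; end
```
solid part
  facet normal 0.0000 0.0000 -1.0000
    outer loop
      vertex 5.6 11.2 0.0
      vertex 8.9 10.1 0.0
      vertex 10.9 7.3 0.0
    endloop
  endfacet
  facet normal 0.0000 0.0000 -1.0000
    outer loop
      vertex 2.3 10.1 0.0
      vertex 5.6 11.2 0.0
      vertex 10.9 7.3 0.0
    endloop
  endfacet
  facet normal 0.0000 0.0000 -1.0000
    outer loop
      vertex 0.3 7.3 0.0
      vertex 2.3 10.1 0.0
      vertex 10.9 7.3 0.0
    endloop
  endfacet
  facet normal 0.0000 0.0000 -1.0000
    outer loop
      vertex 0.3 3.9 0.0
      vertex 0.3 7.3 0.0
      vertex 10.9 7.3 0.0
    endloop
  endfacet
  facet normal 0.0000 0.0000 -1.0000
    outer loop
      vertex 2.3 1.1 0.0
      vertex 0.3 3.9 0.0
      vertex 10.9 7.3 0.0
    endloop
  endfacet
  facet normal 0.0000 0.0000 -1.0000
    outer loop
      vertex 5.6 0.0 0.0
      vertex 2.3 1.1 0.0
      vertex 10.9 7.3 0.0
    endloop
  endfacet
  facet normal 0.0000 0.0000 -1.0000
    outer loop
      vertex 8.9 1.1 0.0
      vertex 5.6 0.0 0.0
      vertex 10.9 7.3 0.0
    endloop
  endfacet
  facet normal 0.0000 0.0000 -1.0000
    outer loop
      vertex 10.9 3.9 0.0
      vertex 8.9 1.1 0.0
      vertex 10.9 7.3 0.0
    endloop
  endfacet
  facet normal 0.7952 0.5680 0.2123
    outer loop
      vertex 10.9 7.3 0.0
      vertex 8.9 10.1 0.0
      vertex 5.6 5.6 24.4
    endloop
  endfacet
  facet normal 0.3090 0.9270 0.2127
    outer loop
      vertex 8.9 10.1 0.0
      vertex 5.6 11.2 0.0
      vertex 5.6 5.6 24.4
    endloop
  endfacet
  facet normal -0.3090 0.9270 0.2127
    outer loop
      vertex 5.6 11.2 0.0
      vertex 2.3 10.1 0.0
      vertex 5.6 5.6 24.4
    endloop
  endfacet
  facet normal -0.7952 0.5680 0.2123
    outer loop
      vertex 2.3 10.1 0.0
      vertex 0.3 7.3 0.0
      vertex 5.6 5.6 24.4
    endloop
  endfacet
  facet normal -0.9772 0.0000 0.2123
    outer loop
      vertex 0.3 7.3 0.0
      vertex 0.3 3.9 0.0
      vertex 5.6 5.6 24.4
    endloop
  endfacet
  facet normal -0.7952 -0.5680 0.2123
    outer loop
      vertex 0.3 3.9 0.0
      vertex 2.3 1.1 0.0
      vertex 5.6 5.6 24.4
    endloop
  endfacet
  facet normal -0.3090 -0.9270 0.2127
    outer loop
      vertex 2.3 1.1 0.0
      vertex 5.6 0.0 0.0
      vertex 5.6 5.6 24.4
    endloop
  endfacet
  facet normal 0.3090 -0.9270 0.2127
    outer loop
      vertex 5.6 0.0 0.0
      vertex 8.9 1.1 0.0
      vertex 5.6 5.6 24.4
    endloop
  endfacet
  facet normal 0.7952 -0.5680 0.2123
    outer loop
      vertex 8.9 1.1 0.0
      vertex 10.9 3.9 0.0
      vertex 5.6 5.6 24.4
    endloop
  endfacet
  facet normal 0.9772 0.0000 0.2123
    outer loop
      vertex 10.9 3.9 0.0
      vertex 10.9 7.3 0.0
      vertex 5.6 5.6 24.4
    endloop
  endfacet
endsolid part

The G0 Z moves step by Δz≈6.1 mm. The G1 loops shrink linearly with z, so the solid tapers from its base footprint up to z≈24.4. Closing with a flat bottom cap and the tapered top and triangulating gives 18 facets — a regular 10-sided pyramid, base circumscribed radius ≈ 5.6 mm, apex at z ≈ 24.4 mm.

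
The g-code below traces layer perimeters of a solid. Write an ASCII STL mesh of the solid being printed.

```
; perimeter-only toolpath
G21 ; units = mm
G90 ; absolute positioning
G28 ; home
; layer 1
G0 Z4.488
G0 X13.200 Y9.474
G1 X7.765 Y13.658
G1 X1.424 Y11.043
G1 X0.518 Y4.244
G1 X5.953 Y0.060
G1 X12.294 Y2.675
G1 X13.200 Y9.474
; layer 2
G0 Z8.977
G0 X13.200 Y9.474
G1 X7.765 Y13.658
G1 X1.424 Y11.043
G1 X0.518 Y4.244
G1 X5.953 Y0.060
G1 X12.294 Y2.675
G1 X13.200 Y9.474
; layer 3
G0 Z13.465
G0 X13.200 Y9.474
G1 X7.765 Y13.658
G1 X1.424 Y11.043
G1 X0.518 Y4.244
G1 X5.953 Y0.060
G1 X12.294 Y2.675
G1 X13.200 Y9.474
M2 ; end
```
solid part
  facet normal 0.0000 0.0000 -1.0000
    outer loop
      vertex 1.424 11.043 0.000
      vertex 7.765 13.658 0.000
      vertex 13.200 9.474 0.000
    endloop
  endfacet
  facet normal 0.0000 0.0000 -1.0000
    outer loop
      vertex 0.518 4.244 0.000
      vertex 1.424 11.043 0.000
      vertex 13.200 9.474 0.000
    endloop
  endfacet
  facet normal 0.0000 0.0000 -1.0000
    outer loop
      vertex 5.953 0.060 0.000
      vertex 0.518 4.244 0.000
      vertex 13.200 9.474 0.000
    endloop
  endfacet
  facet normal 0.0000 0.0000 -1.0000
    outer loop
      vertex 12.294 2.675 0.000
      vertex 5.953 0.060 0.000
      vertex 13.200 9.474 0.000
    endloop
  endfacet
  facet normal 0.0000 0.0000 1.0000
    outer loop
      vertex 13.200 9.474 13.465
      vertex 7.765 13.658 13.465
      vertex 1.424 11.043 13.465
    endloop
  endfacet
  facet normal 0.0000 0.0000 1.0000
    outer loop
      vertex 13.200 9.474 13.465
      vertex 1.424 11.043 13.465
      vertex 0.518 4.244 13.465
    endloop
  endfacet
  facet normal 0.0000 0.0000 1.0000
    outer loop
      vertex 13.200 9.474 13.465
      vertex 0.518 4.244 13.465
      vertex 5.953 0.060 13.465
    endloop
  endfacet
  facet normal 0.0000 0.0000 1.0000
    outer loop
      vertex 13.200 9.474 13.465
      vertex 5.953 0.060 13.465
      vertex 12.294 2.675 13.465
    endloop
  endfacet
  facet normal 0.6100 0.7924 0.0000
    outer loop
      vertex 13.200 9.474 0.000
      vertex 7.765 13.658 0.000
      vertex 7.765 13.658 13.465
    endloop
  endfacet
  facet normal 0.6100 0.7924 0.0000
    outer loop
      vertex 13.200 9.474 0.000
      vertex 7.765 13.658 13.465
      vertex 13.200 9.474 13.465
    endloop
  endfacet
  facet normal -0.3812 0.9245 0.0000
    outer loop
      vertex 7.765 13.658 0.000
      vertex 1.424 11.043 0.000
      vertex 1.424 11.043 13.465
    endloop
  endfacet
  facet normal -0.3812 0.9245 0.0000
    outer loop
      vertex 7.765 13.658 0.000
      vertex 1.424 11.043 13.465
      vertex 7.765 13.658 13.465
    endloop
  endfacet
  facet normal -0.9912 0.1321 0.0000
    outer loop
      vertex 1.424 11.043 0.000
      vertex 0.518 4.244 0.000
      vertex 0.518 4.244 13.465
    endloop
  endfacet
  facet normal -0.9912 0.1321 0.0000
    outer loop
      vertex 1.424 11.043 0.000
      vertex 0.518 4.244 13.465
      vertex 1.424 11.043 13.465
    endloop
  endfacet
  facet normal -0.6100 -0.7924 0.0000
    outer loop
      vertex 0.518 4.244 0.000
      vertex 5.953 0.060 0.000
      vertex 5.953 0.060 13.465
    endloop
  endfacet
  facet normal -0.6100 -0.7924 0.0000
    outer loop
      vertex 0.518 4.244 0.000
      vertex 5.953 0.060 13.465
      vertex 0.518 4.244 13.465
    endloop
  endfacet
  facet normal 0.3812 -0.9245 0.0000
    outer loop
      vertex 5.953 0.060 0.000
      vertex 12.294 2.675 0.000
      vertex 12.294 2.675 13.465
    endloop
  endfacet
  facet normal 0.3812 -0.9245 0.0000
    outer loop
      vertex 5.953 0.060 0.000
      vertex 12.294 2.675 13.465
      vertex 5.953 0.060 13.465
    endloop
  endfacet
  facet normal 0.9912 -0.1321 0.0000
    outer loop
      vertex 12.294 2.675 0.000
      vertex 13.200 9.474 0.000
      vertex 13.200 9.474 13.465
    endloop
  endfacet
  facet normal 0.9912 -0.1321 0.0000
    outer loop
      vertex 12.294 2.675 0.000
      vertex 13.200 9.474 13.465
      vertex 12.294 2.675 13.465
    endloop
  endfacet
endsolid part

The G0 Z moves step by Δz≈4.488 mm. Every layer's G1 loop is the same polygon, so the solid is a straight extrusion of it from z=0 to z≈13.5. Closing with flat bottom and top caps and triangulating gives 20 facets — a regular 6-sided prism (a cylinder approximated with 6 flat sides), circumscribed radius ≈ 6.86 mm, height ≈ 13.5 mm.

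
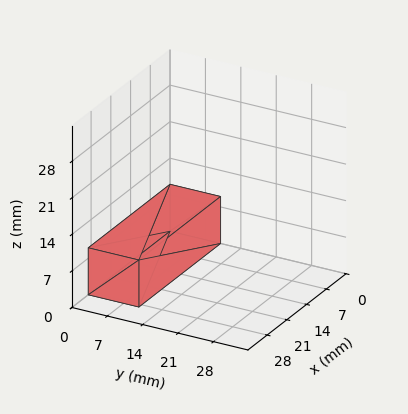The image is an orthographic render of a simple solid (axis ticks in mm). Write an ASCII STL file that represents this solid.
Reading the render: the shape is a rectangular box, roughly 29 × 10 mm footprint and 9 mm tall (dimensions read to the nearest mm from the axis ticks). For the STL, each face is triangulated and given an outward normal.

solid part
  facet normal 0.0000 0.0000 -1.0000
    outer loop
      vertex 29.00 10.00 0.00
      vertex 29.00 0.00 0.00
      vertex 0.00 0.00 0.00
    endloop
  endfacet
  facet normal 0.0000 0.0000 -1.0000
    outer loop
      vertex 0.00 10.00 0.00
      vertex 29.00 10.00 0.00
      vertex 0.00 0.00 0.00
    endloop
  endfacet
  facet normal 0.0000 0.0000 1.0000
    outer loop
      vertex 0.00 0.00 9.00
      vertex 29.00 0.00 9.00
      vertex 29.00 10.00 9.00
    endloop
  endfacet
  facet normal 0.0000 0.0000 1.0000
    outer loop
      vertex 0.00 0.00 9.00
      vertex 29.00 10.00 9.00
      vertex 0.00 10.00 9.00
    endloop
  endfacet
  facet normal 0.0000 -1.0000 0.0000
    outer loop
      vertex 0.00 0.00 0.00
      vertex 29.00 0.00 0.00
      vertex 29.00 0.00 9.00
    endloop
  endfacet
  facet normal 0.0000 -1.0000 0.0000
    outer loop
      vertex 0.00 0.00 0.00
      vertex 29.00 0.00 9.00
      vertex 0.00 0.00 9.00
    endloop
  endfacet
  facet normal 0.0000 1.0000 0.0000
    outer loop
      vertex 29.00 10.00 9.00
      vertex 29.00 10.00 0.00
      vertex 0.00 10.00 0.00
    endloop
  endfacet
  facet normal 0.0000 1.0000 0.0000
    outer loop
      vertex 0.00 10.00 9.00
      vertex 29.00 10.00 9.00
      vertex 0.00 10.00 0.00
    endloop
  endfacet
  facet normal -1.0000 0.0000 0.0000
    outer loop
      vertex 0.00 10.00 9.00
      vertex 0.00 10.00 0.00
      vertex 0.00 0.00 0.00
    endloop
  endfacet
  facet normal -1.0000 0.0000 0.0000
    outer loop
      vertex 0.00 0.00 9.00
      vertex 0.00 10.00 9.00
      vertex 0.00 0.00 0.00
    endloop
  endfacet
  facet normal 1.0000 0.0000 0.0000
    outer loop
      vertex 29.00 0.00 0.00
      vertex 29.00 10.00 0.00
      vertex 29.00 10.00 9.00
    endloop
  endfacet
  facet normal 1.0000 0.0000 0.0000
    outer loop
      vertex 29.00 0.00 0.00
      vertex 29.00 10.00 9.00
      vertex 29.00 0.00 9.00
    endloop
  endfacet
endsolid part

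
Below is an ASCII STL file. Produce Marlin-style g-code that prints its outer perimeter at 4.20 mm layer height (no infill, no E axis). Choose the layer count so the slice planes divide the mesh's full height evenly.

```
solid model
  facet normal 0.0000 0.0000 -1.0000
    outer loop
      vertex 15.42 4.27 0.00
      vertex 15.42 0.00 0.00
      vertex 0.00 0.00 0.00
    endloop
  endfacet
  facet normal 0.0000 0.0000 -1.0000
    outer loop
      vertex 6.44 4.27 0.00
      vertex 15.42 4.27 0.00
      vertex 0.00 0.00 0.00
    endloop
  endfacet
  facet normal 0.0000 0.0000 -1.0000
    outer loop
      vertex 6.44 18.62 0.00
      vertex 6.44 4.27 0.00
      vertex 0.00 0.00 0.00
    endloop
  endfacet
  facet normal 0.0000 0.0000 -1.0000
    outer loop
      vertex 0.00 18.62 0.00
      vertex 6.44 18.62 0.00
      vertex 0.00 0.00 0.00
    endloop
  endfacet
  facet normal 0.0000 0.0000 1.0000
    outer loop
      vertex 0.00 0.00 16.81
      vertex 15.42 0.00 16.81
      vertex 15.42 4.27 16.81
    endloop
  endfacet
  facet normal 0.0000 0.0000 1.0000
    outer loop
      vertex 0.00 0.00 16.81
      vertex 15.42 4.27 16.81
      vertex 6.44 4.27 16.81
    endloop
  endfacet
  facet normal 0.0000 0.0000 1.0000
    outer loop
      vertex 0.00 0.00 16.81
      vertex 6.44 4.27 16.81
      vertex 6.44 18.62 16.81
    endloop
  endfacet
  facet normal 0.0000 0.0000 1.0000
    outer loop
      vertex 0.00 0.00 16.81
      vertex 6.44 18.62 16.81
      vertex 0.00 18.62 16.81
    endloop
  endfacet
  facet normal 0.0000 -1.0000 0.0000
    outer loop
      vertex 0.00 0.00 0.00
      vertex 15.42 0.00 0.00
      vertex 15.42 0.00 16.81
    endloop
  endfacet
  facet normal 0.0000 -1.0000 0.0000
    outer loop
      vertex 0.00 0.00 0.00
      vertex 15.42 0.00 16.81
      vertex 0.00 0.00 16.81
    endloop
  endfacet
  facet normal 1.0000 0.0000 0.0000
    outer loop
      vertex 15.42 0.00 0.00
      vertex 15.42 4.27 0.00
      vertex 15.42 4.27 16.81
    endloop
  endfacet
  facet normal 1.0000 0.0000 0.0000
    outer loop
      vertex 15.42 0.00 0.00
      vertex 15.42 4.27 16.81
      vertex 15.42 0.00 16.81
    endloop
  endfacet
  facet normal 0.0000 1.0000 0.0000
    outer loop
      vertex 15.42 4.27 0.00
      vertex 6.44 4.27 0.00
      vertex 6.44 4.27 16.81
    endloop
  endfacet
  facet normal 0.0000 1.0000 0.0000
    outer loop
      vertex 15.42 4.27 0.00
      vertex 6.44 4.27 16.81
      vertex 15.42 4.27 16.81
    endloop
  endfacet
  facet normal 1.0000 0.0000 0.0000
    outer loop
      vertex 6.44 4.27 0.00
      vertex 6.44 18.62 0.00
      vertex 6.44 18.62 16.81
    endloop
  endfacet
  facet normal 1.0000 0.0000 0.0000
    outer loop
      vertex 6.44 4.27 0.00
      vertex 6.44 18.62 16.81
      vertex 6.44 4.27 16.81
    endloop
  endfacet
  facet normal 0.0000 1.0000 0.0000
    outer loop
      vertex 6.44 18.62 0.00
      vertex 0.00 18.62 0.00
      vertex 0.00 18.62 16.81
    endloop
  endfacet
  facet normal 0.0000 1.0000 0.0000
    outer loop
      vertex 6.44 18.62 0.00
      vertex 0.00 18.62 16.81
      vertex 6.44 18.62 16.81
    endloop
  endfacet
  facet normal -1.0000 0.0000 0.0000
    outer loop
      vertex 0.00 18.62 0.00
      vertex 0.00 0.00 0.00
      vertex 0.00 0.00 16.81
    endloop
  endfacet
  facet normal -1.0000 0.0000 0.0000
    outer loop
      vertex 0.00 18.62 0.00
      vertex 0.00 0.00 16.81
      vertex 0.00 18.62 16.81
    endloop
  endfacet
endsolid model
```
; perimeter-only toolpath
G21 ; units = mm
G90 ; absolute positioning
G28 ; home
; layer 1
G0 Z4.20
G0 X0.00 Y0.00
G1 X15.42 Y0.00
G1 X15.42 Y4.27
G1 X6.44 Y4.27
G1 X6.44 Y18.62
G1 X0.00 Y18.62
G1 X0.00 Y0.00
; layer 2
G0 Z8.40
G0 X0.00 Y0.00
G1 X15.42 Y0.00
G1 X15.42 Y4.27
G1 X6.44 Y4.27
G1 X6.44 Y18.62
G1 X0.00 Y18.62
G1 X0.00 Y0.00
; layer 3
G0 Z12.61
G0 X0.00 Y0.00
G1 X15.42 Y0.00
G1 X15.42 Y4.27
G1 X6.44 Y4.27
G1 X6.44 Y18.62
G1 X0.00 Y18.62
G1 X0.00 Y0.00
; layer 4
G0 Z16.81
G0 X0.00 Y0.00
G1 X15.42 Y0.00
G1 X15.42 Y4.27
G1 X6.44 Y4.27
G1 X6.44 Y18.62
G1 X0.00 Y18.62
G1 X0.00 Y0.00
M2 ; end

The solid is an L-shaped prism: outer 15.4 × 18.6 mm, arm thicknesses ≈ 4.27 mm (horizontal) and 6.44 mm (vertical), extruded 16.8 mm in z. Slicing at Δz = 4.20 mm — 4 equal slices spanning the solid's height, so layer i sits at z = i·h/4 — gives 4 non-empty perimeters. Each is a 6-segment closed polygon; G0 lifts to the layer z and rapids to the start vertex, then G1 traces the edges.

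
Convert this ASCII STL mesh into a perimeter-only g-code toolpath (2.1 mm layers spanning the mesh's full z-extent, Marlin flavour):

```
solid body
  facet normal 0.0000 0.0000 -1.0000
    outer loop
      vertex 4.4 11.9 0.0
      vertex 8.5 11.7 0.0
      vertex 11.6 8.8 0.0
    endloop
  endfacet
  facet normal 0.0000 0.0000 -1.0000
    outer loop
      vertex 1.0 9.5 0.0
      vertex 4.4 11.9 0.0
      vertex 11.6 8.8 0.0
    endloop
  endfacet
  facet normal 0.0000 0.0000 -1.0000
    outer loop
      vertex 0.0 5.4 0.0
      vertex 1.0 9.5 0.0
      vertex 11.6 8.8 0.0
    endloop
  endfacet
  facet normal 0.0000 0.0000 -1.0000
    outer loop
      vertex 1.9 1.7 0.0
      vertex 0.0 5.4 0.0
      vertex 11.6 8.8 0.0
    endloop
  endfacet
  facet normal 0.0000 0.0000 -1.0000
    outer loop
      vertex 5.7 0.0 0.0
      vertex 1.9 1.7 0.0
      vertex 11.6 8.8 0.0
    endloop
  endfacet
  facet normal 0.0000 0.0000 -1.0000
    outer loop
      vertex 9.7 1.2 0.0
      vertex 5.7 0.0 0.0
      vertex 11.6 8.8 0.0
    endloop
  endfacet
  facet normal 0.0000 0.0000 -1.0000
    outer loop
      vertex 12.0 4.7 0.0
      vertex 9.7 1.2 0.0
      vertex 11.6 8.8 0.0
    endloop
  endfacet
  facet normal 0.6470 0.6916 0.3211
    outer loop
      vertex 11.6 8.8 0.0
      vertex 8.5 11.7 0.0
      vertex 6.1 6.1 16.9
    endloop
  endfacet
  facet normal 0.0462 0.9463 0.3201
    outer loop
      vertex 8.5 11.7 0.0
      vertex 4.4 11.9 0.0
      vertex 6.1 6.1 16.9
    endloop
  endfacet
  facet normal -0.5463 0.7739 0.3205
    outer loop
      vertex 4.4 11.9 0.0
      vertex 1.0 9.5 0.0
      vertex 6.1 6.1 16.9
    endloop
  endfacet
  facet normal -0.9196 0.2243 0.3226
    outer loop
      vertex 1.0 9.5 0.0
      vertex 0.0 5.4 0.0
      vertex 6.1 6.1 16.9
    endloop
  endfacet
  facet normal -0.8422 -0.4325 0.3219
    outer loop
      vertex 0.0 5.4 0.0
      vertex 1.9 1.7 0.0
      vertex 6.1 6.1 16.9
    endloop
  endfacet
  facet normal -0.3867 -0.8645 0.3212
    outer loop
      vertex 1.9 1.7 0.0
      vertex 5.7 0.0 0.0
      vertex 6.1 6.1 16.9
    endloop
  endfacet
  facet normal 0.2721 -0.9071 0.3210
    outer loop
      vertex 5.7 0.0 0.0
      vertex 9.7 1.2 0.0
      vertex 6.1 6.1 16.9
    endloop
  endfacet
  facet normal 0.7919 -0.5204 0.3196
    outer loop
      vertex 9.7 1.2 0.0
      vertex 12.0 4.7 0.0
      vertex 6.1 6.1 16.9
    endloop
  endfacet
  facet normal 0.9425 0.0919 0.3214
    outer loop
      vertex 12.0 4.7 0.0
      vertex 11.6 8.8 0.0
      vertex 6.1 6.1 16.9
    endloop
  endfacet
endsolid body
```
; perimeter-only toolpath
G21 ; units = mm
G90 ; absolute positioning
G28 ; home
; layer 1
G0 Z2.1
G0 X10.9 Y8.5
G1 X8.2 Y11.0
G1 X4.6 Y11.2
G1 X1.6 Y9.1
G1 X0.8 Y5.5
G1 X2.4 Y2.2
G1 X5.8 Y0.8
G1 X9.2 Y1.8
G1 X11.3 Y4.9
G1 X10.9 Y8.5
; layer 2
G0 Z4.2
G0 X10.2 Y8.1
G1 X7.9 Y10.3
G1 X4.8 Y10.5
G1 X2.3 Y8.7
G1 X1.5 Y5.6
G1 X2.9 Y2.8
G1 X5.8 Y1.5
G1 X8.8 Y2.4
G1 X10.5 Y5.1
G1 X10.2 Y8.1
; layer 3
G0 Z6.3
G0 X9.5 Y7.8
G1 X7.6 Y9.6
G1 X5.0 Y9.7
G1 X2.9 Y8.2
G1 X2.3 Y5.7
G1 X3.5 Y3.3
G1 X5.8 Y2.3
G1 X8.3 Y3.0
G1 X9.8 Y5.2
G1 X9.5 Y7.8
; layer 4
G0 Z8.4
G0 X8.8 Y7.5
G1 X7.3 Y8.9
G1 X5.2 Y9.0
G1 X3.5 Y7.8
G1 X3.0 Y5.8
G1 X4.0 Y3.9
G1 X5.9 Y3.0
G1 X7.9 Y3.6
G1 X9.1 Y5.4
G1 X8.8 Y7.5
; layer 5
G0 Z10.6
G0 X8.2 Y7.1
G1 X7.0 Y8.2
G1 X5.5 Y8.3
G1 X4.2 Y7.4
G1 X3.8 Y5.8
G1 X4.5 Y4.5
G1 X6.0 Y3.8
G1 X7.4 Y4.3
G1 X8.3 Y5.6
G1 X8.2 Y7.1
; layer 6
G0 Z12.7
G0 X7.5 Y6.8
G1 X6.7 Y7.5
G1 X5.7 Y7.5
G1 X4.8 Y6.9
G1 X4.6 Y5.9
G1 X5.0 Y5.0
G1 X6.0 Y4.6
G1 X7.0 Y4.9
G1 X7.6 Y5.7
G1 X7.5 Y6.8
; layer 7
G0 Z14.8
G0 X6.8 Y6.4
G1 X6.4 Y6.8
G1 X5.9 Y6.8
G1 X5.5 Y6.5
G1 X5.3 Y6.0
G1 X5.6 Y5.5
G1 X6.0 Y5.3
G1 X6.5 Y5.5
G1 X6.8 Y5.9
G1 X6.8 Y6.4
M2 ; end

The solid is a regular 9-sided pyramid, base circumscribed radius ≈ 6.1 mm, apex at z ≈ 16.9 mm. Slicing at Δz = 2.1 mm — 8 equal slices spanning the solid's height, so layer i sits at z = i·h/8 — gives 7 non-empty perimeters. Each is a 9-segment closed polygon; G0 lifts to the layer z and rapids to the start vertex, then G1 traces the edges. The cross-section shrinks linearly with z (the slice at the apex is degenerate and omitted).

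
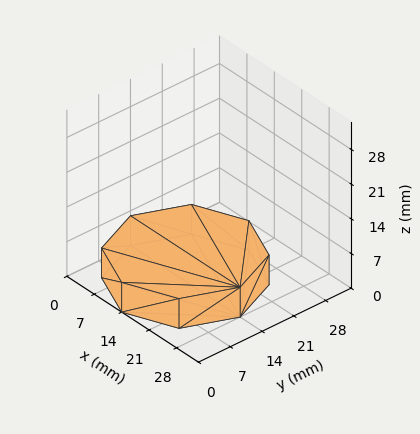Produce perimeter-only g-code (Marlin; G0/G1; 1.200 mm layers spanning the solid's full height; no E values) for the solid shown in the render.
Reading the render: the shape is a regular 8-sided prism (a cylinder approximated with 8 flat sides), circumscribed radius ≈ 14 mm, height ≈ 6 mm (dimensions read to the nearest mm from the axis ticks). For the g-code, the solid's height is divided into equal slices at the stated Δz and each level perimeter traced with G1 moves after a G0 lift.

; perimeter-only toolpath
G21 ; units = mm
G90 ; absolute positioning
G28 ; home
; layer 1
G0 Z1.200
G0 X28.000 Y14.000
G1 X23.899 Y23.899
G1 X14.000 Y28.000
G1 X4.101 Y23.899
G1 X0.000 Y14.000
G1 X4.101 Y4.101
G1 X14.000 Y0.000
G1 X23.899 Y4.101
G1 X28.000 Y14.000
; layer 2
G0 Z2.400
G0 X28.000 Y14.000
G1 X23.899 Y23.899
G1 X14.000 Y28.000
G1 X4.101 Y23.899
G1 X0.000 Y14.000
G1 X4.101 Y4.101
G1 X14.000 Y0.000
G1 X23.899 Y4.101
G1 X28.000 Y14.000
; layer 3
G0 Z3.600
G0 X28.000 Y14.000
G1 X23.899 Y23.899
G1 X14.000 Y28.000
G1 X4.101 Y23.899
G1 X0.000 Y14.000
G1 X4.101 Y4.101
G1 X14.000 Y0.000
G1 X23.899 Y4.101
G1 X28.000 Y14.000
; layer 4
G0 Z4.800
G0 X28.000 Y14.000
G1 X23.899 Y23.899
G1 X14.000 Y28.000
G1 X4.101 Y23.899
G1 X0.000 Y14.000
G1 X4.101 Y4.101
G1 X14.000 Y0.000
G1 X23.899 Y4.101
G1 X28.000 Y14.000
; layer 5
G0 Z6.000
G0 X28.000 Y14.000
G1 X23.899 Y23.899
G1 X14.000 Y28.000
G1 X4.101 Y23.899
G1 X0.000 Y14.000
G1 X4.101 Y4.101
G1 X14.000 Y0.000
G1 X23.899 Y4.101
G1 X28.000 Y14.000
M2 ; end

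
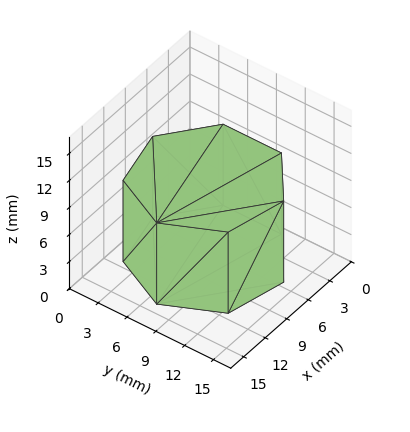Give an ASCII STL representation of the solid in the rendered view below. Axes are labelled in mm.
Reading the render: the shape is a regular 7-sided prism (a cylinder approximated with 7 flat sides), circumscribed radius ≈ 7 mm, height ≈ 9 mm (dimensions read to the nearest mm from the axis ticks). For the STL, each face is triangulated and given an outward normal.

solid part
  facet normal 0.0000 0.0000 -1.0000
    outer loop
      vertex 5.44 13.82 0.00
      vertex 11.36 12.47 0.00
      vertex 14.00 7.00 0.00
    endloop
  endfacet
  facet normal 0.0000 0.0000 -1.0000
    outer loop
      vertex 0.69 10.04 0.00
      vertex 5.44 13.82 0.00
      vertex 14.00 7.00 0.00
    endloop
  endfacet
  facet normal 0.0000 0.0000 -1.0000
    outer loop
      vertex 0.69 3.96 0.00
      vertex 0.69 10.04 0.00
      vertex 14.00 7.00 0.00
    endloop
  endfacet
  facet normal 0.0000 0.0000 -1.0000
    outer loop
      vertex 5.44 0.18 0.00
      vertex 0.69 3.96 0.00
      vertex 14.00 7.00 0.00
    endloop
  endfacet
  facet normal 0.0000 0.0000 -1.0000
    outer loop
      vertex 11.36 1.53 0.00
      vertex 5.44 0.18 0.00
      vertex 14.00 7.00 0.00
    endloop
  endfacet
  facet normal 0.0000 0.0000 1.0000
    outer loop
      vertex 14.00 7.00 9.00
      vertex 11.36 12.47 9.00
      vertex 5.44 13.82 9.00
    endloop
  endfacet
  facet normal 0.0000 0.0000 1.0000
    outer loop
      vertex 14.00 7.00 9.00
      vertex 5.44 13.82 9.00
      vertex 0.69 10.04 9.00
    endloop
  endfacet
  facet normal 0.0000 0.0000 1.0000
    outer loop
      vertex 14.00 7.00 9.00
      vertex 0.69 10.04 9.00
      vertex 0.69 3.96 9.00
    endloop
  endfacet
  facet normal 0.0000 0.0000 1.0000
    outer loop
      vertex 14.00 7.00 9.00
      vertex 0.69 3.96 9.00
      vertex 5.44 0.18 9.00
    endloop
  endfacet
  facet normal 0.0000 0.0000 1.0000
    outer loop
      vertex 14.00 7.00 9.00
      vertex 5.44 0.18 9.00
      vertex 11.36 1.53 9.00
    endloop
  endfacet
  facet normal 0.9006 0.4347 0.0000
    outer loop
      vertex 14.00 7.00 0.00
      vertex 11.36 12.47 0.00
      vertex 11.36 12.47 9.00
    endloop
  endfacet
  facet normal 0.9006 0.4347 0.0000
    outer loop
      vertex 14.00 7.00 0.00
      vertex 11.36 12.47 9.00
      vertex 14.00 7.00 9.00
    endloop
  endfacet
  facet normal 0.2223 0.9750 0.0000
    outer loop
      vertex 11.36 12.47 0.00
      vertex 5.44 13.82 0.00
      vertex 5.44 13.82 9.00
    endloop
  endfacet
  facet normal 0.2223 0.9750 0.0000
    outer loop
      vertex 11.36 12.47 0.00
      vertex 5.44 13.82 9.00
      vertex 11.36 12.47 9.00
    endloop
  endfacet
  facet normal -0.6227 0.7825 0.0000
    outer loop
      vertex 5.44 13.82 0.00
      vertex 0.69 10.04 0.00
      vertex 0.69 10.04 9.00
    endloop
  endfacet
  facet normal -0.6227 0.7825 0.0000
    outer loop
      vertex 5.44 13.82 0.00
      vertex 0.69 10.04 9.00
      vertex 5.44 13.82 9.00
    endloop
  endfacet
  facet normal -1.0000 0.0000 0.0000
    outer loop
      vertex 0.69 10.04 0.00
      vertex 0.69 3.96 0.00
      vertex 0.69 3.96 9.00
    endloop
  endfacet
  facet normal -1.0000 0.0000 0.0000
    outer loop
      vertex 0.69 10.04 0.00
      vertex 0.69 3.96 9.00
      vertex 0.69 10.04 9.00
    endloop
  endfacet
  facet normal -0.6227 -0.7825 0.0000
    outer loop
      vertex 0.69 3.96 0.00
      vertex 5.44 0.18 0.00
      vertex 5.44 0.18 9.00
    endloop
  endfacet
  facet normal -0.6227 -0.7825 0.0000
    outer loop
      vertex 0.69 3.96 0.00
      vertex 5.44 0.18 9.00
      vertex 0.69 3.96 9.00
    endloop
  endfacet
  facet normal 0.2223 -0.9750 0.0000
    outer loop
      vertex 5.44 0.18 0.00
      vertex 11.36 1.53 0.00
      vertex 11.36 1.53 9.00
    endloop
  endfacet
  facet normal 0.2223 -0.9750 0.0000
    outer loop
      vertex 5.44 0.18 0.00
      vertex 11.36 1.53 9.00
      vertex 5.44 0.18 9.00
    endloop
  endfacet
  facet normal 0.9006 -0.4347 0.0000
    outer loop
      vertex 11.36 1.53 0.00
      vertex 14.00 7.00 0.00
      vertex 14.00 7.00 9.00
    endloop
  endfacet
  facet normal 0.9006 -0.4347 0.0000
    outer loop
      vertex 11.36 1.53 0.00
      vertex 14.00 7.00 9.00
      vertex 11.36 1.53 9.00
    endloop
  endfacet
endsolid part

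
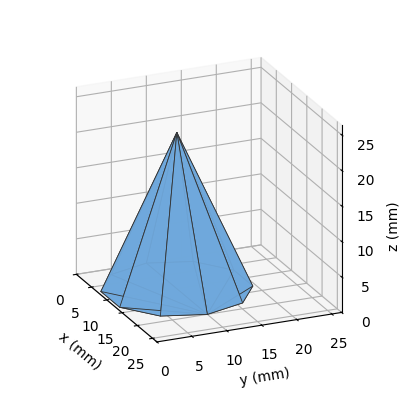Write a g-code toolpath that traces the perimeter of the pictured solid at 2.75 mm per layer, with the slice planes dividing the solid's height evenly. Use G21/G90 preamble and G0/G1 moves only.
Reading the render: the shape is a regular 10-sided pyramid, base circumscribed radius ≈ 10 mm, apex at z ≈ 22 mm (dimensions read to the nearest mm from the axis ticks). For the g-code, the solid's height is divided into equal slices at the stated Δz and each level perimeter traced with G1 moves after a G0 lift.

; perimeter-only toolpath
G21 ; units = mm
G90 ; absolute positioning
G28 ; home
; layer 1
G0 Z2.75
G0 X18.75 Y10.00
G1 X17.08 Y15.15
G1 X12.70 Y18.32
G1 X7.30 Y18.32
G1 X2.92 Y15.15
G1 X1.25 Y10.00
G1 X2.92 Y4.86
G1 X7.30 Y1.68
G1 X12.70 Y1.68
G1 X17.08 Y4.86
G1 X18.75 Y10.00
; layer 2
G0 Z5.50
G0 X17.50 Y10.00
G1 X16.07 Y14.41
G1 X12.32 Y17.13
G1 X7.68 Y17.13
G1 X3.93 Y14.41
G1 X2.50 Y10.00
G1 X3.93 Y5.59
G1 X7.68 Y2.87
G1 X12.32 Y2.87
G1 X16.07 Y5.59
G1 X17.50 Y10.00
; layer 3
G0 Z8.25
G0 X16.25 Y10.00
G1 X15.06 Y13.68
G1 X11.93 Y15.94
G1 X8.07 Y15.94
G1 X4.94 Y13.68
G1 X3.75 Y10.00
G1 X4.94 Y6.33
G1 X8.07 Y4.06
G1 X11.93 Y4.06
G1 X15.06 Y6.33
G1 X16.25 Y10.00
; layer 4
G0 Z11.00
G0 X15.00 Y10.00
G1 X14.04 Y12.94
G1 X11.54 Y14.76
G1 X8.46 Y14.76
G1 X5.96 Y12.94
G1 X5.00 Y10.00
G1 X5.96 Y7.06
G1 X8.46 Y5.25
G1 X11.54 Y5.25
G1 X14.04 Y7.06
G1 X15.00 Y10.00
; layer 5
G0 Z13.75
G0 X13.75 Y10.00
G1 X13.03 Y12.21
G1 X11.16 Y13.57
G1 X8.84 Y13.57
G1 X6.97 Y12.21
G1 X6.25 Y10.00
G1 X6.97 Y7.79
G1 X8.84 Y6.43
G1 X11.16 Y6.43
G1 X13.03 Y7.79
G1 X13.75 Y10.00
; layer 6
G0 Z16.50
G0 X12.50 Y10.00
G1 X12.02 Y11.47
G1 X10.77 Y12.38
G1 X9.23 Y12.38
G1 X7.98 Y11.47
G1 X7.50 Y10.00
G1 X7.98 Y8.53
G1 X9.23 Y7.62
G1 X10.77 Y7.62
G1 X12.02 Y8.53
G1 X12.50 Y10.00
; layer 7
G0 Z19.25
G0 X11.25 Y10.00
G1 X11.01 Y10.73
G1 X10.39 Y11.19
G1 X9.61 Y11.19
G1 X8.99 Y10.73
G1 X8.75 Y10.00
G1 X8.99 Y9.27
G1 X9.61 Y8.81
G1 X10.39 Y8.81
G1 X11.01 Y9.27
G1 X11.25 Y10.00
M2 ; end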